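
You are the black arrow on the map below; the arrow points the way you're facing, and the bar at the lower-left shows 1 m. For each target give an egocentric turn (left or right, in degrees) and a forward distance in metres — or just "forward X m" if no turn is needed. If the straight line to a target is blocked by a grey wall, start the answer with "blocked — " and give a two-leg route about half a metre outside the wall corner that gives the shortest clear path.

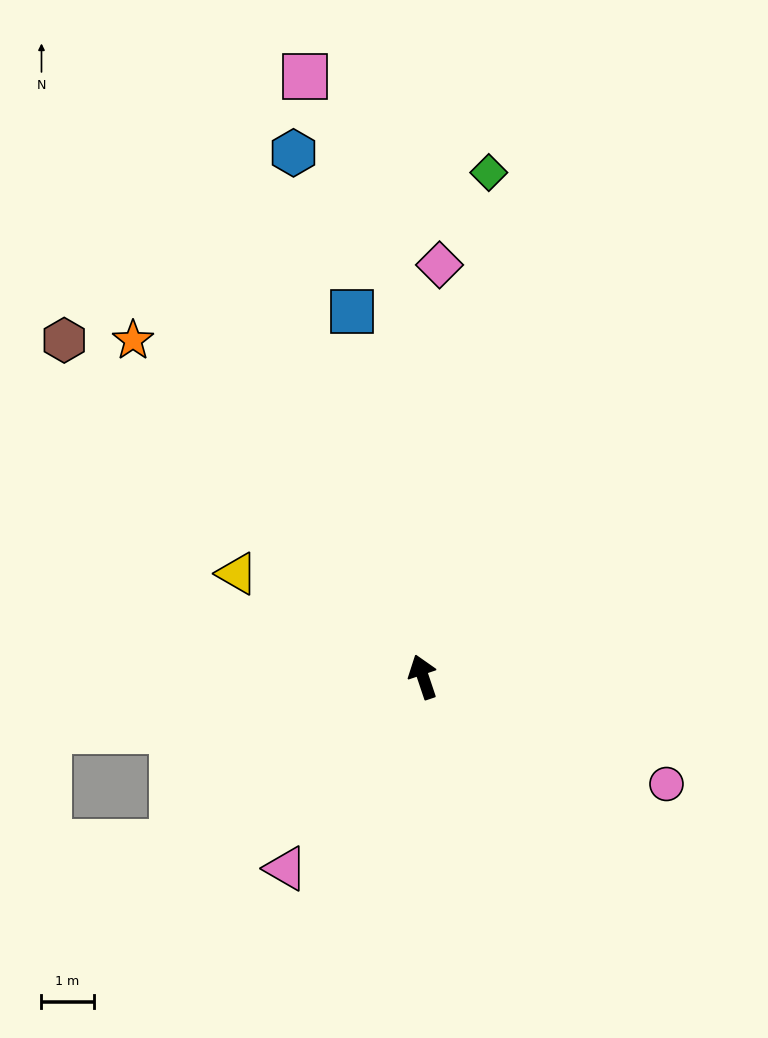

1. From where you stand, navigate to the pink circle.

turn right 132°, forward 5.1 m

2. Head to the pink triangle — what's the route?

turn left 126°, forward 4.5 m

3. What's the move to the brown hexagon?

turn left 28°, forward 9.4 m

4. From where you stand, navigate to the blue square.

turn right 8°, forward 7.1 m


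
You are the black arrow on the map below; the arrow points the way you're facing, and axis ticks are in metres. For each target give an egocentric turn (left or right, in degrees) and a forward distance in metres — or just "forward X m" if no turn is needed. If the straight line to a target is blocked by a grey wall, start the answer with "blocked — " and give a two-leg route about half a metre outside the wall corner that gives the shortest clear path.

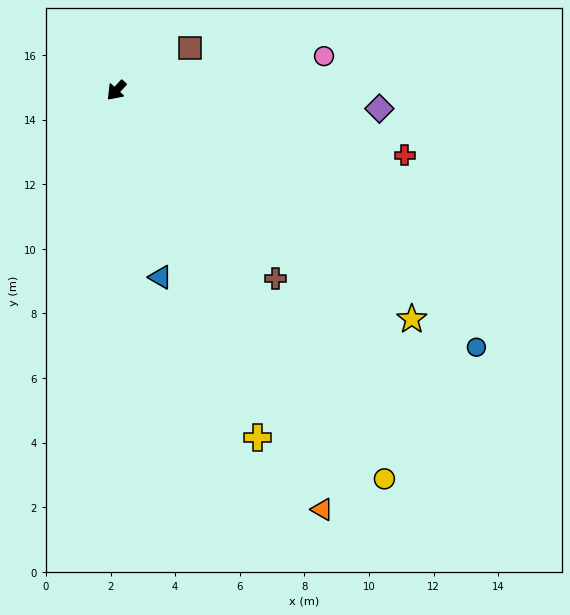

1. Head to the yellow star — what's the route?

turn left 95°, forward 11.6 m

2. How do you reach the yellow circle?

turn left 77°, forward 14.6 m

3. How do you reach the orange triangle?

turn left 69°, forward 14.4 m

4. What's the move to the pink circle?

turn left 142°, forward 6.5 m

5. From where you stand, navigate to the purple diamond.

turn left 129°, forward 8.2 m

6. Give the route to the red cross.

turn left 120°, forward 9.1 m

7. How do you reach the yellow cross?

turn left 65°, forward 11.6 m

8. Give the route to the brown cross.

turn left 83°, forward 7.6 m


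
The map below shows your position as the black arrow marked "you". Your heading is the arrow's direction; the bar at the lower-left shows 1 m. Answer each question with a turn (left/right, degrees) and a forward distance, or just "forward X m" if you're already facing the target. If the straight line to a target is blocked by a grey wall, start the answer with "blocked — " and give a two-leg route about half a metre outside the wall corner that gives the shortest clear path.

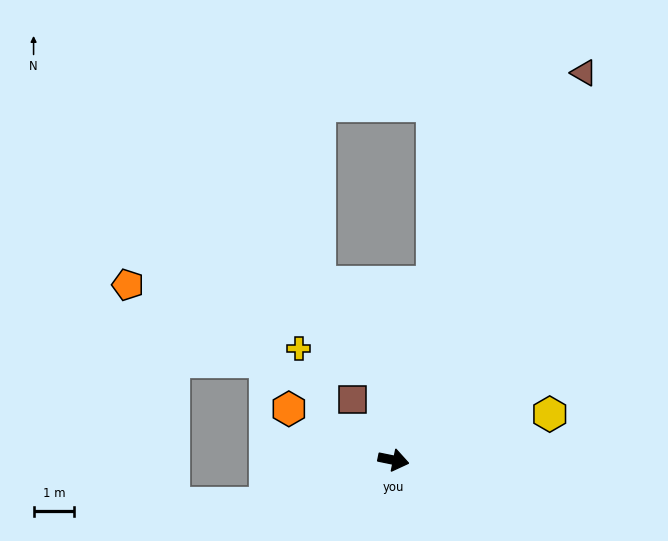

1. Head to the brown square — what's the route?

turn left 136°, forward 1.8 m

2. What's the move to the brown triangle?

turn left 75°, forward 10.7 m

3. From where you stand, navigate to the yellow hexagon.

turn left 28°, forward 4.0 m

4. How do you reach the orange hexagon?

turn left 165°, forward 2.9 m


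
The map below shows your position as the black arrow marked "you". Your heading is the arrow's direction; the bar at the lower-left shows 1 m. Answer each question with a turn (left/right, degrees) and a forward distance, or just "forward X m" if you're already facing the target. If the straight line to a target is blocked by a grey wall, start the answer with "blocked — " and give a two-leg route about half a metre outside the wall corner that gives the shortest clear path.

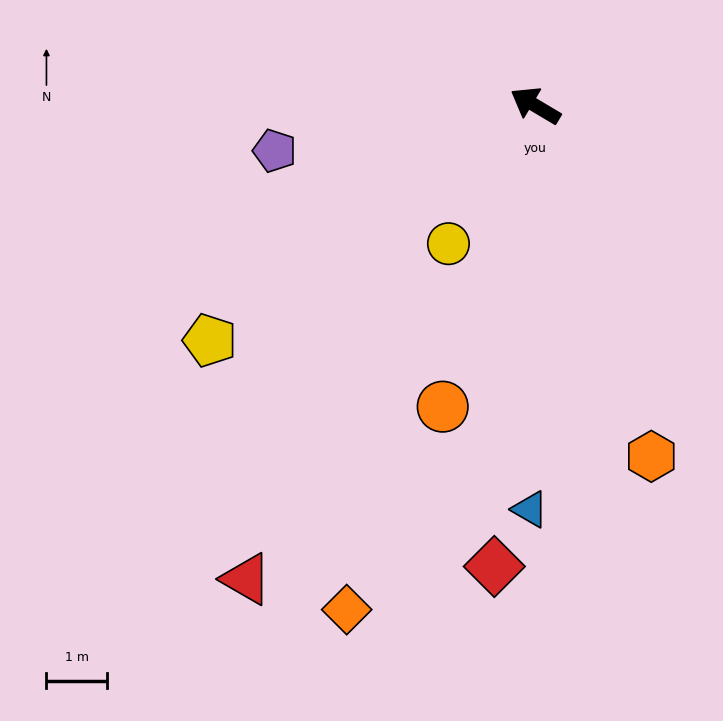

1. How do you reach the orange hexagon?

turn left 139°, forward 6.1 m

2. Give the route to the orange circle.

turn left 104°, forward 5.2 m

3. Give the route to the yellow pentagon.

turn left 67°, forward 6.6 m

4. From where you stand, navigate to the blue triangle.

turn left 120°, forward 6.6 m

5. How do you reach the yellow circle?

turn left 89°, forward 2.7 m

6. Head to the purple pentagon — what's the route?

turn left 41°, forward 4.4 m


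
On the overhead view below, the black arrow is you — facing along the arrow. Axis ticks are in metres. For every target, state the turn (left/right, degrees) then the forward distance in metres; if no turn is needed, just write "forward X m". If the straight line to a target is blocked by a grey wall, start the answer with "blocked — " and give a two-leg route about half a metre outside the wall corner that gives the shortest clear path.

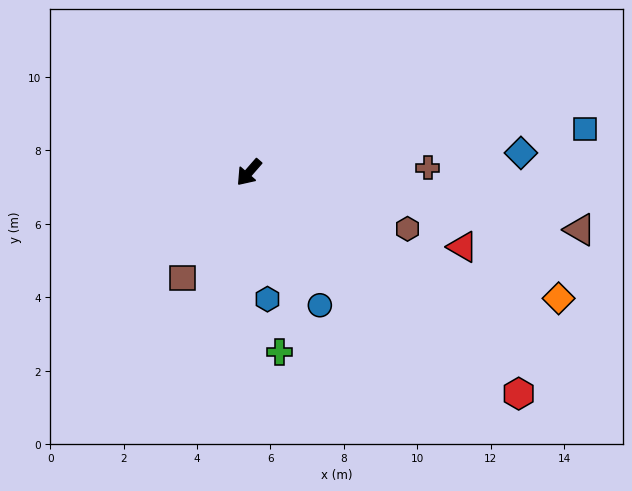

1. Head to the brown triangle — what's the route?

turn left 121°, forward 9.1 m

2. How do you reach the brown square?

turn left 9°, forward 3.4 m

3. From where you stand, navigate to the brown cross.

turn left 133°, forward 4.9 m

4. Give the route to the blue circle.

turn left 69°, forward 4.1 m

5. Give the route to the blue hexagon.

turn left 49°, forward 3.5 m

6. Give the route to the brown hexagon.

turn left 112°, forward 4.6 m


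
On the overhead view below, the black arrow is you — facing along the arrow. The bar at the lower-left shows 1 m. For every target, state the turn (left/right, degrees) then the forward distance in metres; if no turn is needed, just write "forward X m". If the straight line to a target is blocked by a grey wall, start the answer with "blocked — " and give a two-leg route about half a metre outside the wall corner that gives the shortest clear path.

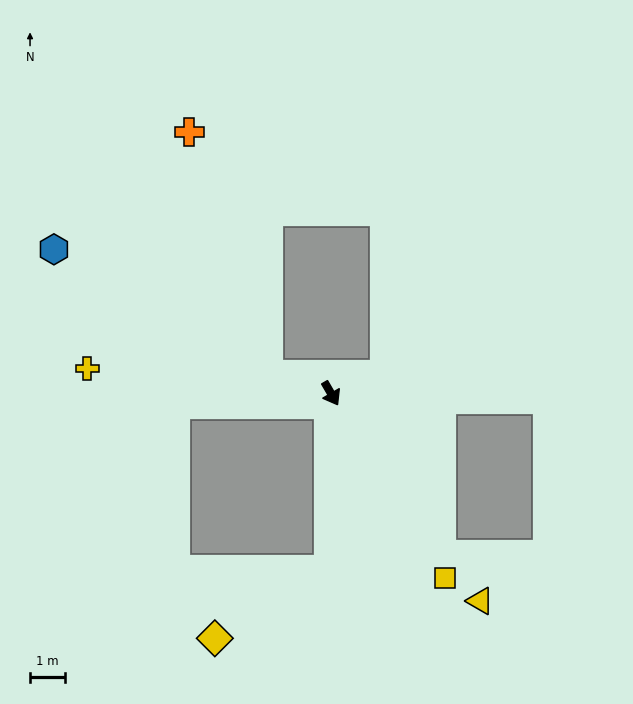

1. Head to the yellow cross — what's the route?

turn right 126°, forward 7.1 m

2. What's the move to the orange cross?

blocked — turn right 137°, forward 1.9 m, then turn right 55°, forward 7.4 m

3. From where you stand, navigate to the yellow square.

forward 6.3 m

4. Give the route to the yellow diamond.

blocked — turn right 31°, forward 5.1 m, then turn right 58°, forward 3.8 m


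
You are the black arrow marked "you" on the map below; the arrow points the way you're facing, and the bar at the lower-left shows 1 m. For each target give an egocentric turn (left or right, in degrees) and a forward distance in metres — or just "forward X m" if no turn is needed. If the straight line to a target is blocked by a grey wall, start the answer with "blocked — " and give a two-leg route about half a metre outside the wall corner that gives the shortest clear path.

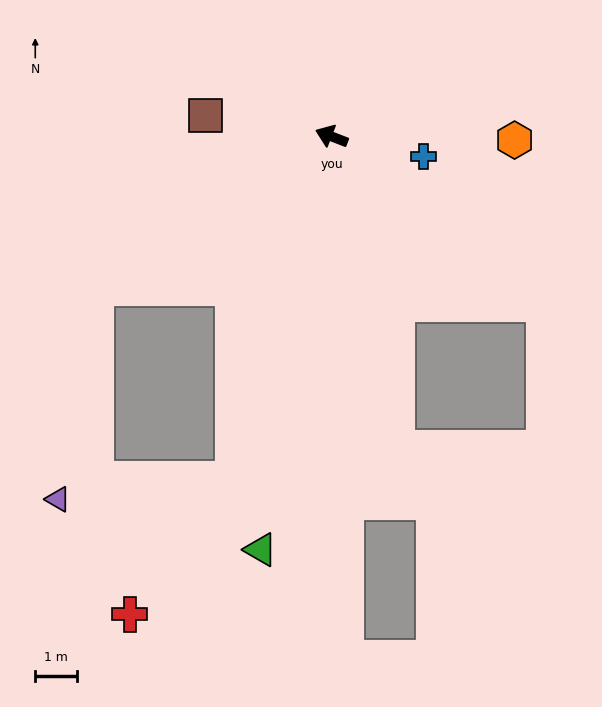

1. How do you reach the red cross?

blocked — turn left 95°, forward 8.4 m, then turn right 21°, forward 4.0 m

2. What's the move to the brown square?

turn left 12°, forward 3.0 m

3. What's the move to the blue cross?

turn right 171°, forward 2.2 m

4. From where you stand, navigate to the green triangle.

turn left 101°, forward 9.9 m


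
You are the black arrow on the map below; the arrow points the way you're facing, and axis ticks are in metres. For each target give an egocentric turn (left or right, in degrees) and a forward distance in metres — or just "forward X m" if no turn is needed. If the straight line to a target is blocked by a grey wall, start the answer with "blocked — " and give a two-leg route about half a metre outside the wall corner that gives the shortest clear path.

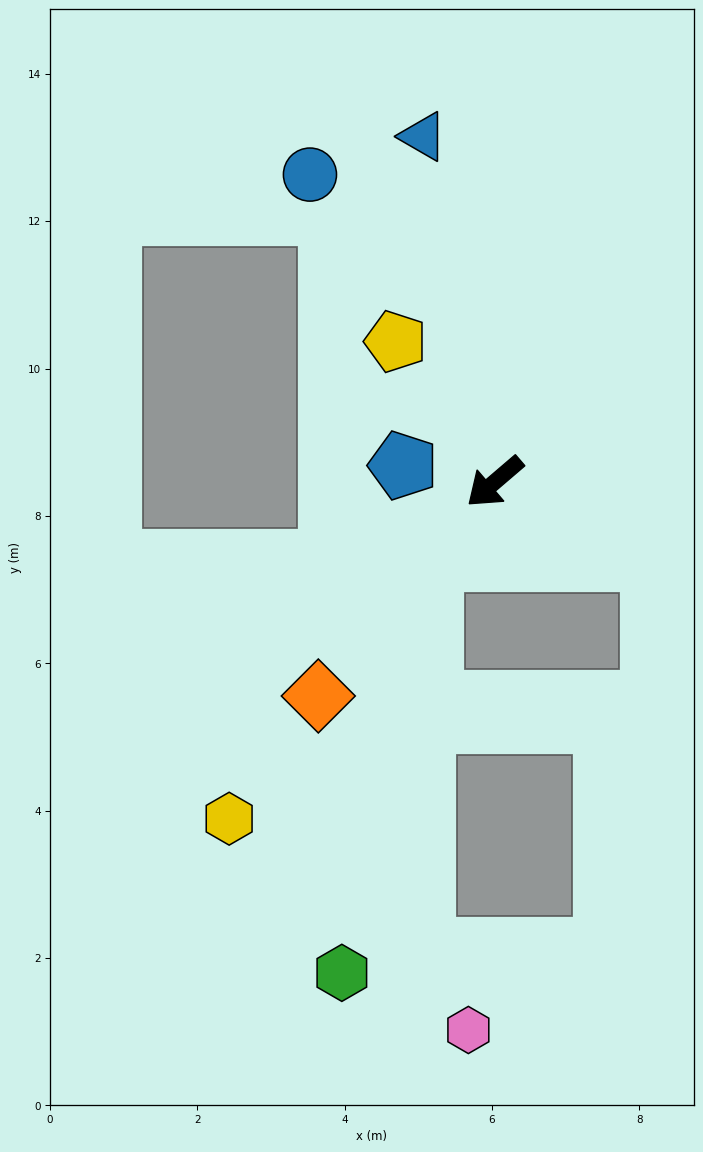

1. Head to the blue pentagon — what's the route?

turn right 51°, forward 1.3 m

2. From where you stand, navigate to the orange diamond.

turn left 10°, forward 3.8 m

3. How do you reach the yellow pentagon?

turn right 95°, forward 2.3 m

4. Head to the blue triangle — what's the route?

turn right 119°, forward 4.8 m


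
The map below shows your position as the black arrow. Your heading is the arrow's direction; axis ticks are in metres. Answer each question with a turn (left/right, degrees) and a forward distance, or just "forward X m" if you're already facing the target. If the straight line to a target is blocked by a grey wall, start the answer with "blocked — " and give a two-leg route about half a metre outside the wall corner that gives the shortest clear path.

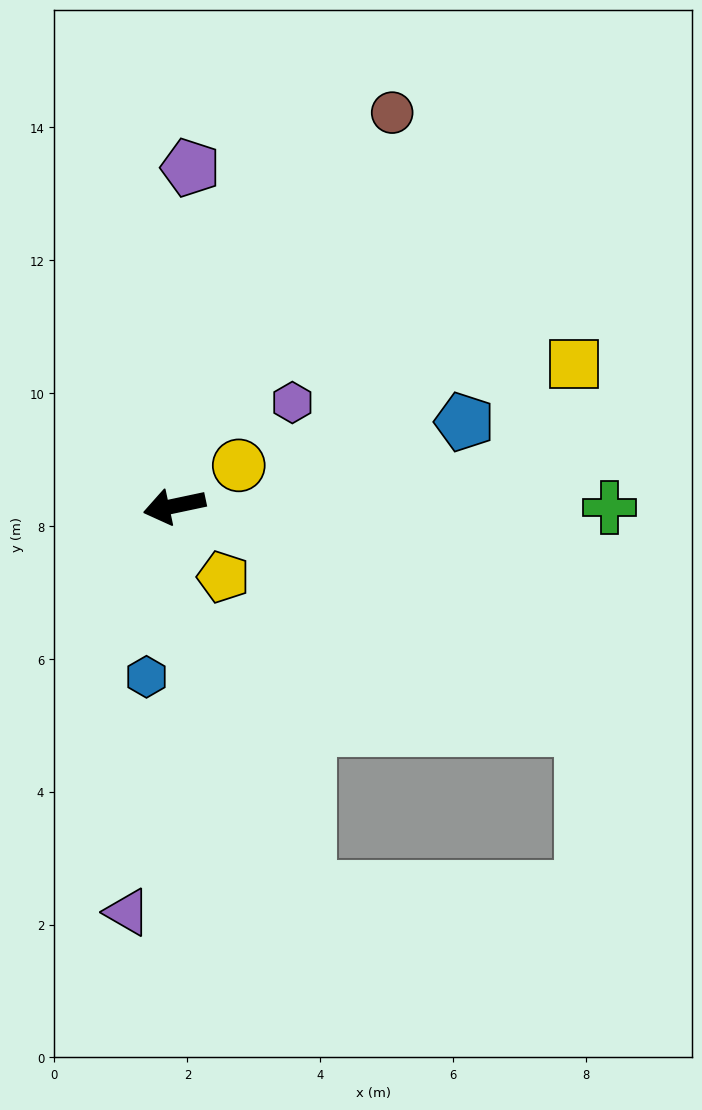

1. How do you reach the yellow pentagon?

turn left 113°, forward 1.3 m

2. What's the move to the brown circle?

turn right 131°, forward 6.8 m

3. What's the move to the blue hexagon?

turn left 69°, forward 2.6 m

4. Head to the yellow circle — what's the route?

turn right 160°, forward 1.1 m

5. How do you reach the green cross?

turn left 168°, forward 6.5 m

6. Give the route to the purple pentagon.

turn right 105°, forward 5.1 m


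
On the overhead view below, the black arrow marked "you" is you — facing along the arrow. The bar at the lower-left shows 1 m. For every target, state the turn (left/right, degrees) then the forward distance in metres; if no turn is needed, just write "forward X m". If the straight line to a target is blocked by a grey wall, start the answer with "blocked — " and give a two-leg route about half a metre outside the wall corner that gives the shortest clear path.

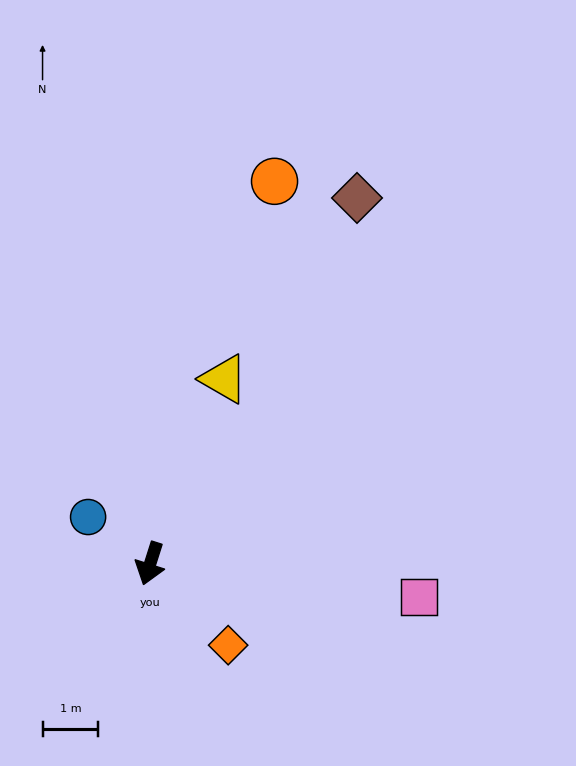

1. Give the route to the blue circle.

turn right 109°, forward 1.4 m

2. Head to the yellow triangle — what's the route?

turn left 176°, forward 3.6 m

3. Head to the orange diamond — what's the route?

turn left 61°, forward 2.0 m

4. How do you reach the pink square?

turn left 101°, forward 4.8 m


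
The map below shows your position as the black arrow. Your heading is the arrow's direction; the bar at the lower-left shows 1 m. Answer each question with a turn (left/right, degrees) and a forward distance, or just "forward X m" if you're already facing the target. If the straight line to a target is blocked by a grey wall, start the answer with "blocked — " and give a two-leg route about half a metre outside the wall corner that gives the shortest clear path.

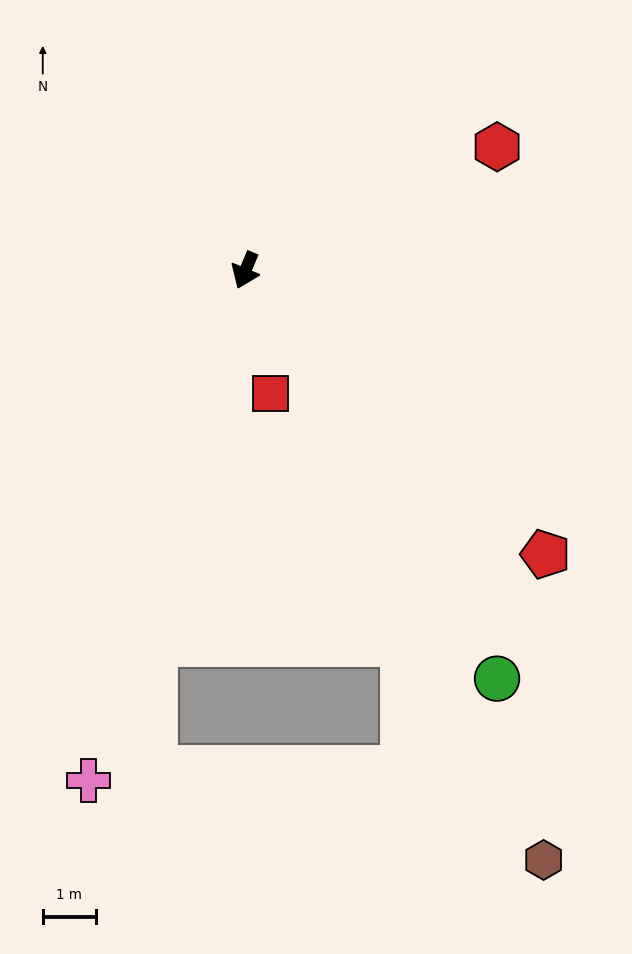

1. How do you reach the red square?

turn left 34°, forward 2.4 m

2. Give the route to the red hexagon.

turn left 139°, forward 5.3 m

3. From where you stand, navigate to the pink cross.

turn left 6°, forward 10.0 m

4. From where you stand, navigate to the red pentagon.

turn left 69°, forward 7.8 m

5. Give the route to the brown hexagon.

turn left 50°, forward 12.4 m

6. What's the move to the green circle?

turn left 54°, forward 9.0 m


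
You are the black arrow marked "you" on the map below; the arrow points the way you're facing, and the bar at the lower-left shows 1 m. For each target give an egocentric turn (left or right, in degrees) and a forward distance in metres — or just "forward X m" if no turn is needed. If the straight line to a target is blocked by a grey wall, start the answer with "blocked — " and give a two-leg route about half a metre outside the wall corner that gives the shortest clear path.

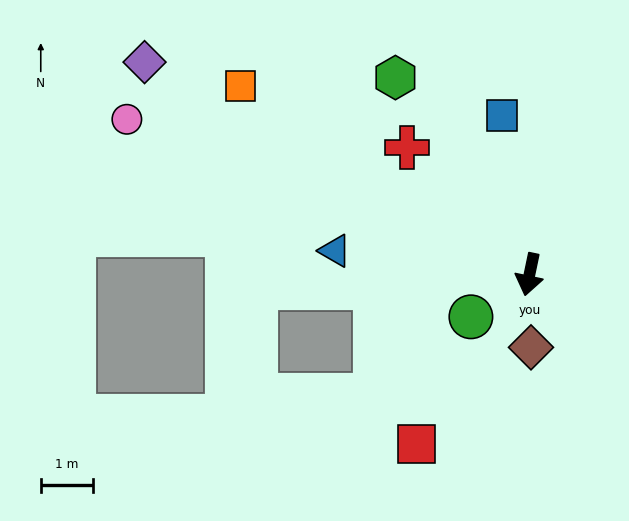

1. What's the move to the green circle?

turn right 42°, forward 1.4 m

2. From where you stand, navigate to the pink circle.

turn right 99°, forward 8.3 m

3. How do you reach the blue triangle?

turn right 85°, forward 3.8 m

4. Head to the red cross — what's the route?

turn right 124°, forward 3.4 m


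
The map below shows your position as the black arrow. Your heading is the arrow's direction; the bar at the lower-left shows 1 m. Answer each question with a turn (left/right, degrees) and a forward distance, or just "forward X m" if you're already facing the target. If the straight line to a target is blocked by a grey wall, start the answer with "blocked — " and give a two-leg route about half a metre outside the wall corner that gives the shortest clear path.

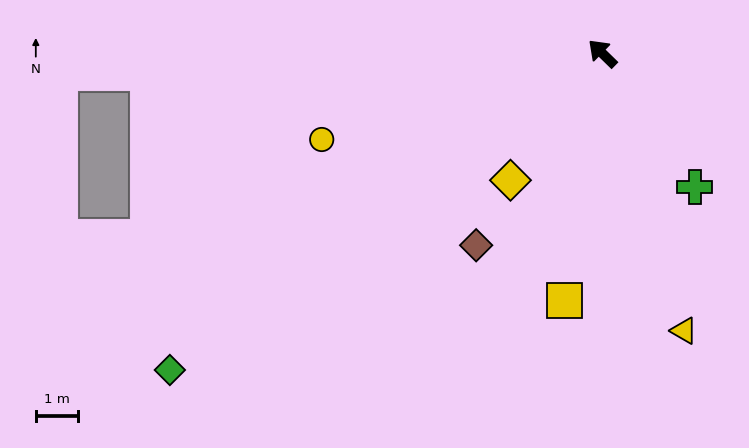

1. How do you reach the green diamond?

turn left 80°, forward 12.8 m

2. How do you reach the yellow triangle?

turn left 151°, forward 6.9 m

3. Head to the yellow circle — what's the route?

turn left 61°, forward 7.0 m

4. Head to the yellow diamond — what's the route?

turn left 98°, forward 3.7 m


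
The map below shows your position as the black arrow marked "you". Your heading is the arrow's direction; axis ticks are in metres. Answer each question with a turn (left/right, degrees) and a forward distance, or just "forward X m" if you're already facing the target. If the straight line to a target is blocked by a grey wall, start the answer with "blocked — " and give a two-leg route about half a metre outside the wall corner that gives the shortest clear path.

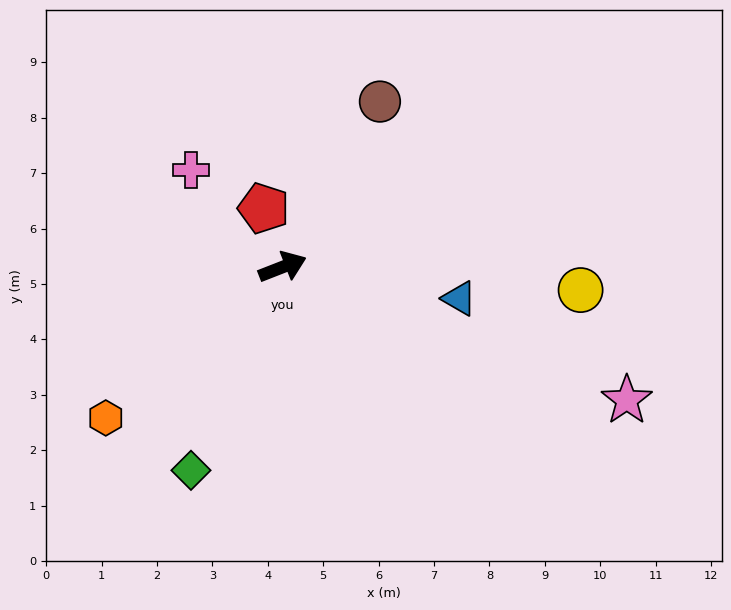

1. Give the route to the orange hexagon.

turn right 161°, forward 4.2 m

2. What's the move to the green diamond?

turn right 136°, forward 4.0 m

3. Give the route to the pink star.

turn right 43°, forward 6.7 m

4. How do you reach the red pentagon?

turn left 87°, forward 1.1 m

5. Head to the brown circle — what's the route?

turn left 38°, forward 3.5 m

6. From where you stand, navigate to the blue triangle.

turn right 31°, forward 3.2 m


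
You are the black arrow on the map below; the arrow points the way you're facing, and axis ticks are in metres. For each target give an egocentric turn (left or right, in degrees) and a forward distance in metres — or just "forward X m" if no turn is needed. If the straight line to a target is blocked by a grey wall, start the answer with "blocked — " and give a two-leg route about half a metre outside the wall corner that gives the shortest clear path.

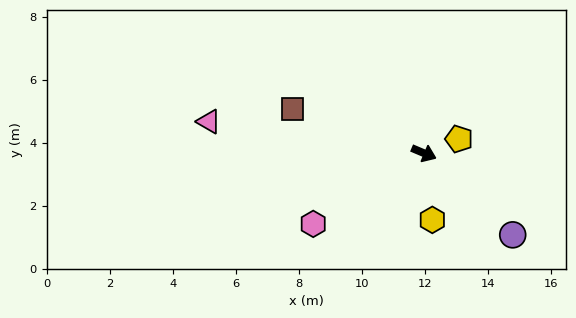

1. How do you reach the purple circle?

turn right 20°, forward 3.8 m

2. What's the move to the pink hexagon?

turn right 125°, forward 4.2 m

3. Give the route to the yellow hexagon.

turn right 60°, forward 2.1 m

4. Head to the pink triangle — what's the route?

turn right 165°, forward 6.9 m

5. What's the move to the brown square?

turn right 176°, forward 4.4 m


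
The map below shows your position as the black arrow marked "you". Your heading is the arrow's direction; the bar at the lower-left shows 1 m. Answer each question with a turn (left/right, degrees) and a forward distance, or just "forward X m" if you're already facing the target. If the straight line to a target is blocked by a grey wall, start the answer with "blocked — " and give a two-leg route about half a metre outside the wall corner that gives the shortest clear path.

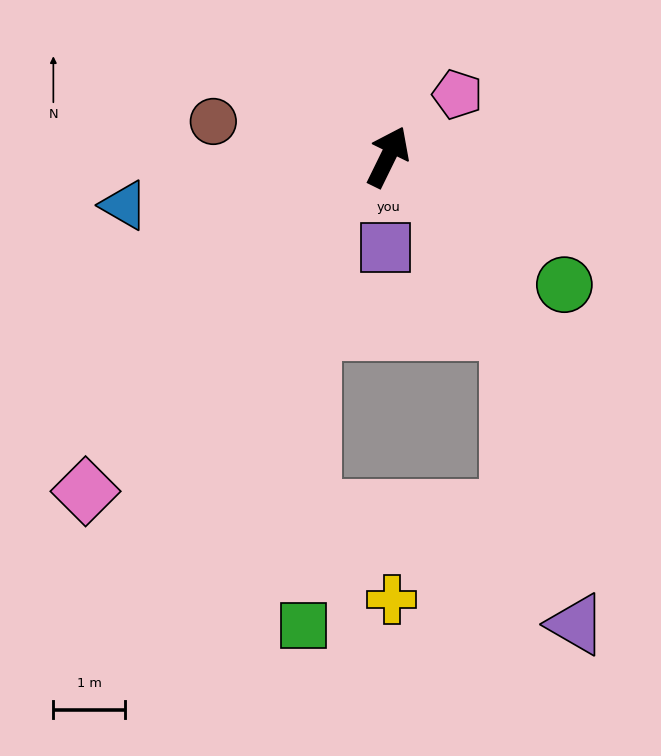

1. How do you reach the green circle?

turn right 100°, forward 3.0 m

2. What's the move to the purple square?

turn right 156°, forward 1.3 m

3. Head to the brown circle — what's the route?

turn left 105°, forward 2.5 m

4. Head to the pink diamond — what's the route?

turn left 164°, forward 6.3 m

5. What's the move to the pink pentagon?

turn right 22°, forward 1.3 m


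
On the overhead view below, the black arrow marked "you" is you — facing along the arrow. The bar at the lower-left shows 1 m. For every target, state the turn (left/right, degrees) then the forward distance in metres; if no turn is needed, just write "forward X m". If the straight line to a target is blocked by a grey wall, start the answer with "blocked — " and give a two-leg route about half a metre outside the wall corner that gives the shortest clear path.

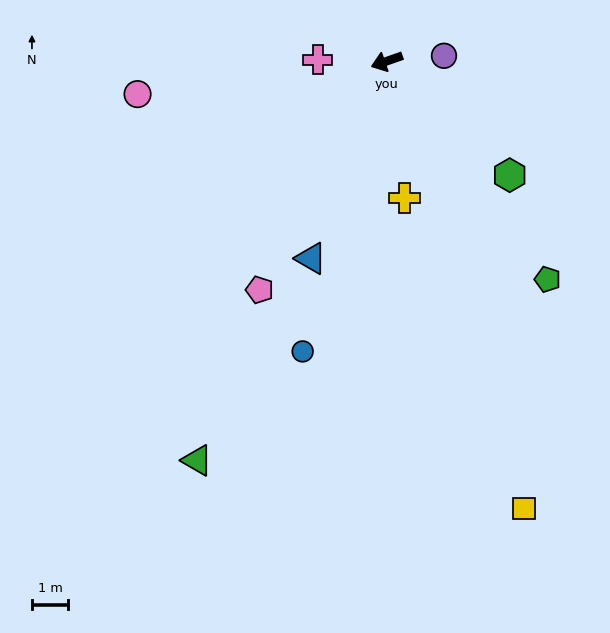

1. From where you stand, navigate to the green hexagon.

turn left 118°, forward 4.6 m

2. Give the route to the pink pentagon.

turn left 42°, forward 7.2 m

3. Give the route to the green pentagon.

turn left 107°, forward 7.5 m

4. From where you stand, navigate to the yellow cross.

turn left 78°, forward 3.8 m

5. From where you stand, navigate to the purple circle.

turn left 166°, forward 1.6 m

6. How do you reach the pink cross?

turn right 21°, forward 1.9 m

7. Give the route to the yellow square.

turn left 88°, forward 12.9 m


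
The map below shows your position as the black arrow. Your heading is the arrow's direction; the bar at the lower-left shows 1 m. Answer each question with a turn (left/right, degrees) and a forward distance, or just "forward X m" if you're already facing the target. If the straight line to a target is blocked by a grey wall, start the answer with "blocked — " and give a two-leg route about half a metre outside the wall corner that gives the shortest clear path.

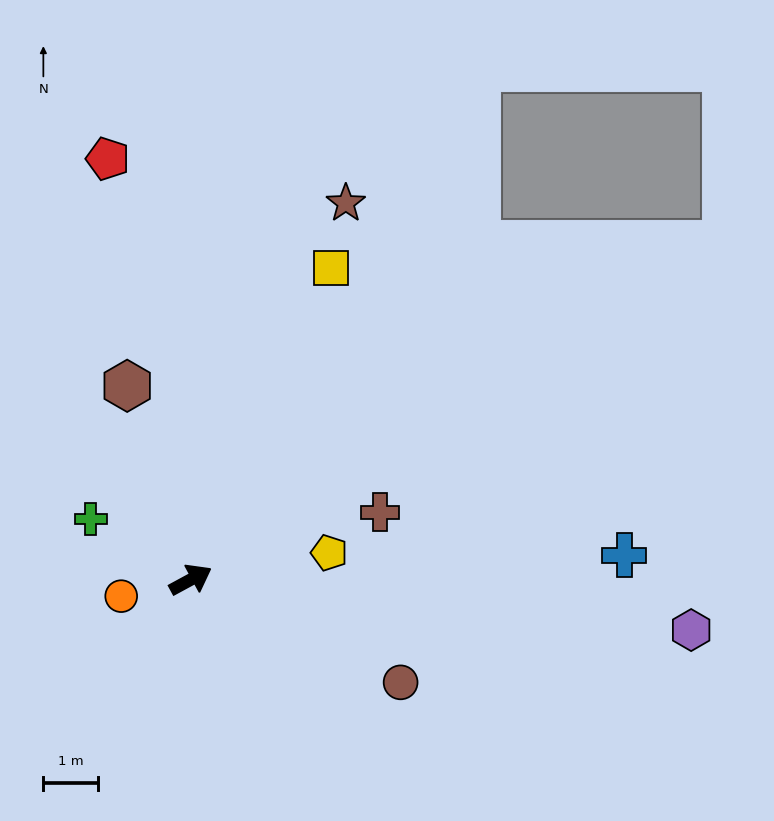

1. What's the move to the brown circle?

turn right 55°, forward 4.3 m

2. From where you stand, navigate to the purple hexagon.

turn right 34°, forward 9.2 m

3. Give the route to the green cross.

turn left 120°, forward 2.1 m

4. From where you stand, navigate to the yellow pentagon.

turn right 18°, forward 2.6 m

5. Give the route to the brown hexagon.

turn left 80°, forward 3.7 m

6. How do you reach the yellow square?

turn left 37°, forward 6.3 m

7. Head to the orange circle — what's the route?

turn left 165°, forward 1.3 m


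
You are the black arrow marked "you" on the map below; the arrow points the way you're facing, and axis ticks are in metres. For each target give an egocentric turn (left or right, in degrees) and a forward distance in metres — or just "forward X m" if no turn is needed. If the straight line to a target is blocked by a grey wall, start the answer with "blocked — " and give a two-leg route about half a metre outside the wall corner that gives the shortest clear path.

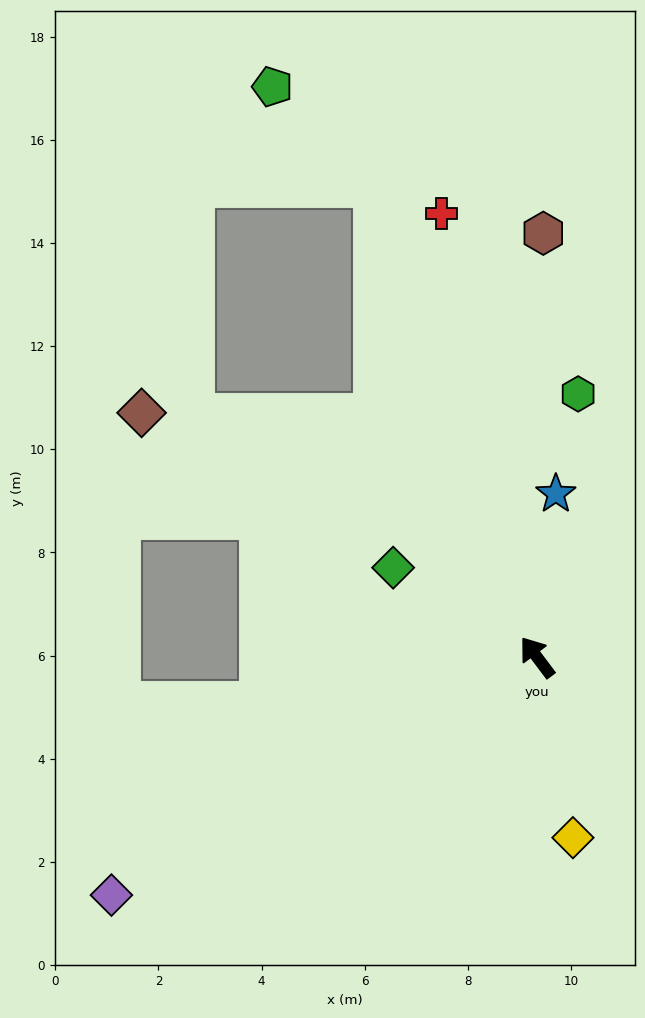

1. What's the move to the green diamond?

turn left 21°, forward 3.3 m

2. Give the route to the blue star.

turn right 43°, forward 3.2 m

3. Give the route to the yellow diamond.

turn left 154°, forward 3.6 m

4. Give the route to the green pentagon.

blocked — turn right 18°, forward 9.7 m, then turn left 27°, forward 2.8 m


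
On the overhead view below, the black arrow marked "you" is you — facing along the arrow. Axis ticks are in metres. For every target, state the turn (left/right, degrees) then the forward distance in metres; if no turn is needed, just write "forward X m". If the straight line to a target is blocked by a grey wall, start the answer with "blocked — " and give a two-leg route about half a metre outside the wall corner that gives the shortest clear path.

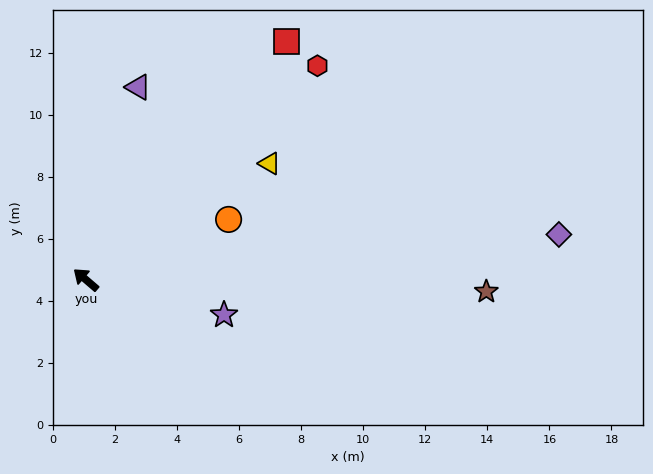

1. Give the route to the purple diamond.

turn right 134°, forward 15.3 m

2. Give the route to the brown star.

turn right 141°, forward 12.9 m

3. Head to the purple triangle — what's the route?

turn right 65°, forward 6.4 m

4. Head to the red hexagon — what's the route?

turn right 97°, forward 10.2 m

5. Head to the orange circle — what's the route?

turn right 117°, forward 5.0 m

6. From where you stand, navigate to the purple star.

turn right 154°, forward 4.6 m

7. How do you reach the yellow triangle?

turn right 107°, forward 7.0 m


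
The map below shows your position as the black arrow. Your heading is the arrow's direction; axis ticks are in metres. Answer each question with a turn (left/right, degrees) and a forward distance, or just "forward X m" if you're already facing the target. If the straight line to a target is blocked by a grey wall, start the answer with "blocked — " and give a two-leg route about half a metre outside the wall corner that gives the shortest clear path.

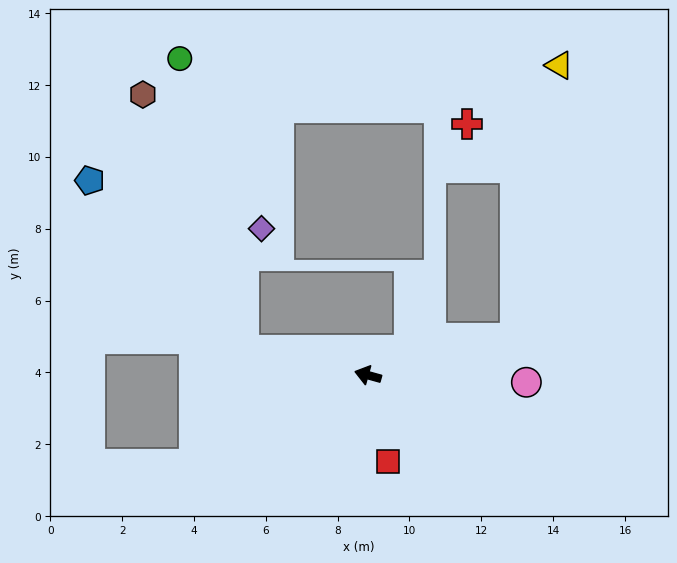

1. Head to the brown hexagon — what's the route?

blocked — turn left 4°, forward 3.5 m, then turn right 57°, forward 7.7 m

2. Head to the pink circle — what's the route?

turn right 167°, forward 4.4 m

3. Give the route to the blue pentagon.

blocked — turn left 4°, forward 3.5 m, then turn right 36°, forward 6.4 m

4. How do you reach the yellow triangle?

blocked — turn right 150°, forward 4.2 m, then turn left 66°, forward 7.7 m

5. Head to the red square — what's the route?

turn left 119°, forward 2.5 m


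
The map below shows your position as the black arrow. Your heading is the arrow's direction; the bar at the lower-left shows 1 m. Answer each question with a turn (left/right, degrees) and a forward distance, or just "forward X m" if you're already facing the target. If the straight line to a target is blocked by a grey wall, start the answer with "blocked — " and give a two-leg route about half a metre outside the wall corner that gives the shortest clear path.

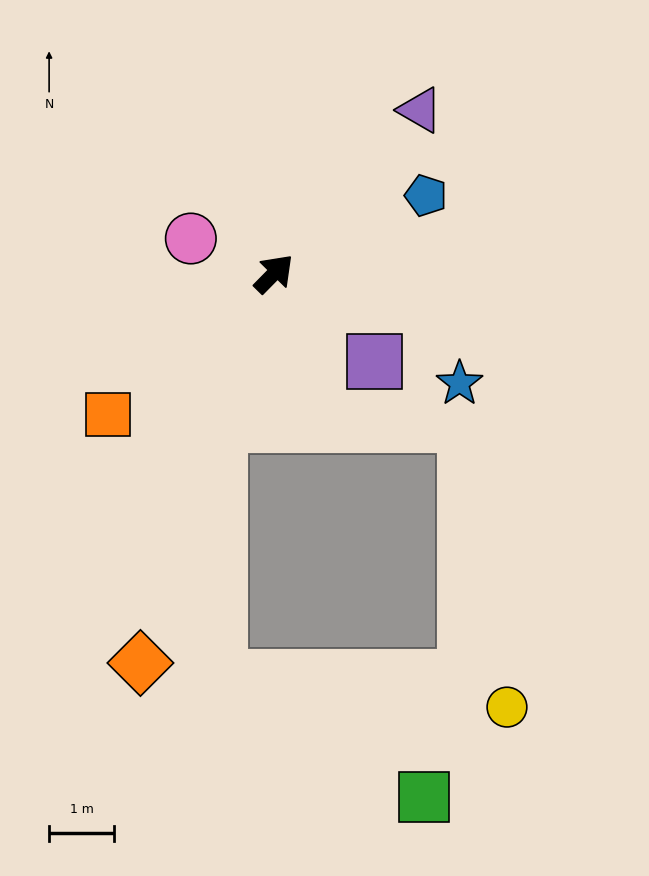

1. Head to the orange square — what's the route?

turn left 175°, forward 3.3 m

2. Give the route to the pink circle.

turn left 112°, forward 1.4 m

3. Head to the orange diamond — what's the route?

turn right 154°, forward 6.3 m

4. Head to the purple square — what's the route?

turn right 87°, forward 2.0 m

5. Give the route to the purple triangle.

turn left 3°, forward 3.4 m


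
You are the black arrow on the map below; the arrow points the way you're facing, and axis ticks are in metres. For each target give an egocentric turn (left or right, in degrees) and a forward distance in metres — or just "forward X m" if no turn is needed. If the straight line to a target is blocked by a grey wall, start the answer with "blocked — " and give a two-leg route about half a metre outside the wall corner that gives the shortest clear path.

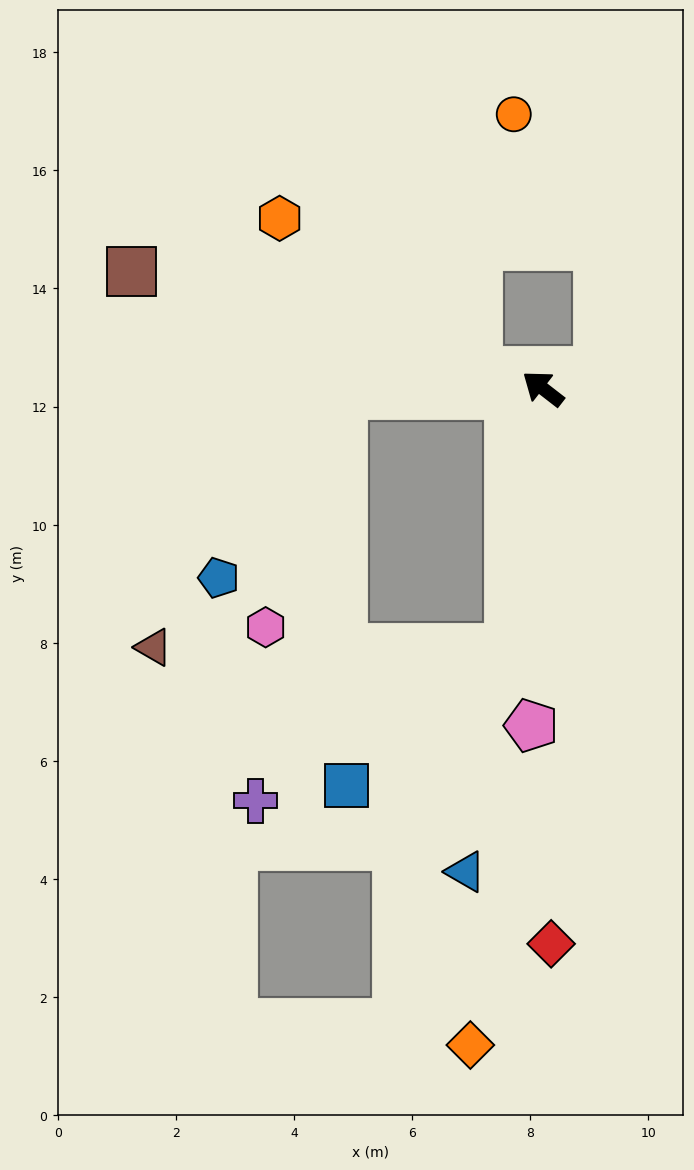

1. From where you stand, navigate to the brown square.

turn left 22°, forward 7.3 m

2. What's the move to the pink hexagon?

blocked — turn left 39°, forward 3.4 m, then turn left 71°, forward 4.2 m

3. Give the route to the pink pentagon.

turn left 126°, forward 5.7 m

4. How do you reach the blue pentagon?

blocked — turn left 39°, forward 3.4 m, then turn left 55°, forward 3.7 m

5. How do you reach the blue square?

blocked — turn left 120°, forward 4.4 m, then turn right 42°, forward 3.6 m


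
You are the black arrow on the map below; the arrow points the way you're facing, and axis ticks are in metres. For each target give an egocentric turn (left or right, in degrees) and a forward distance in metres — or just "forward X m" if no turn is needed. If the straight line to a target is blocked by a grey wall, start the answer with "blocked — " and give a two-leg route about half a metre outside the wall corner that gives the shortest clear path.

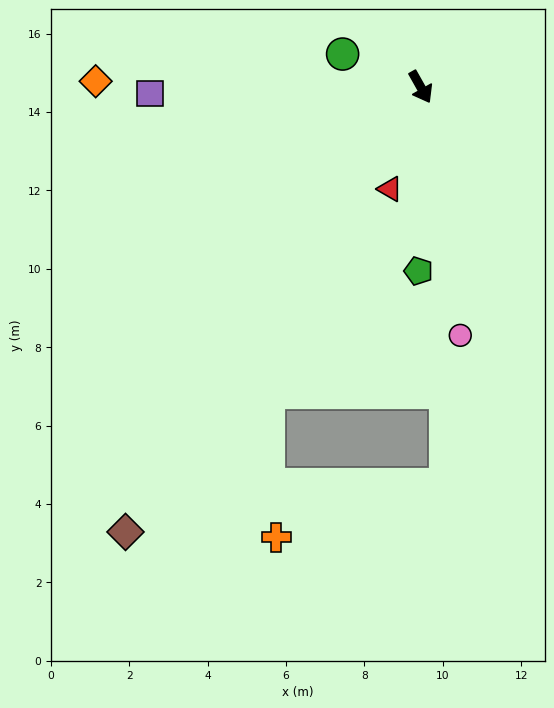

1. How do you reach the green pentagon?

turn right 30°, forward 4.7 m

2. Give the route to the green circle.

turn right 142°, forward 2.2 m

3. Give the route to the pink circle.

turn right 20°, forward 6.4 m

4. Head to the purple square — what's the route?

turn right 118°, forward 6.9 m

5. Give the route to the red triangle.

turn right 46°, forward 2.7 m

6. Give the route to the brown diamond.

turn right 63°, forward 13.6 m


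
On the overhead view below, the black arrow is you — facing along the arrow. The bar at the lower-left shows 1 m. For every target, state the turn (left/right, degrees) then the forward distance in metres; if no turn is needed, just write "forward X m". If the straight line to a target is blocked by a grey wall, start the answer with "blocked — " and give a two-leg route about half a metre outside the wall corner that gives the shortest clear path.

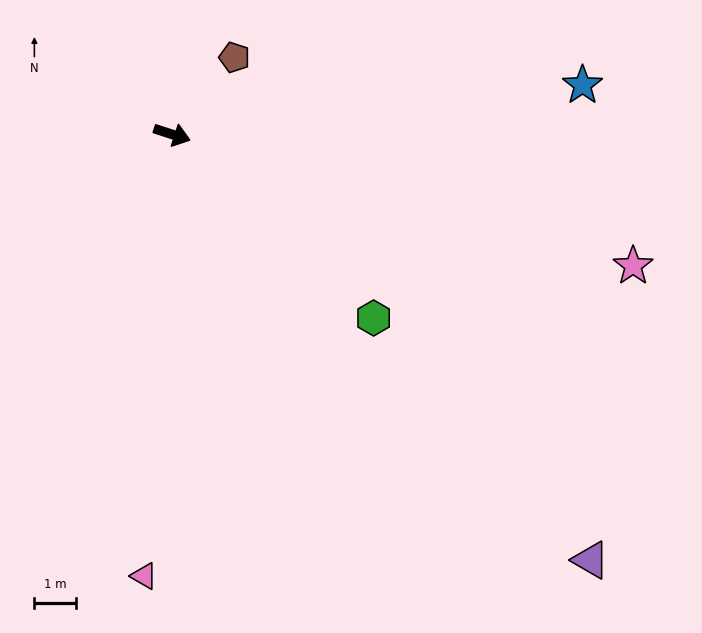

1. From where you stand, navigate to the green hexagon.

turn right 24°, forward 6.5 m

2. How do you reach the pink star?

turn left 2°, forward 11.5 m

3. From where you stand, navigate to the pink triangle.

turn right 76°, forward 10.6 m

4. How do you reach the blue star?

turn left 25°, forward 9.9 m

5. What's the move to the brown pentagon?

turn left 69°, forward 2.4 m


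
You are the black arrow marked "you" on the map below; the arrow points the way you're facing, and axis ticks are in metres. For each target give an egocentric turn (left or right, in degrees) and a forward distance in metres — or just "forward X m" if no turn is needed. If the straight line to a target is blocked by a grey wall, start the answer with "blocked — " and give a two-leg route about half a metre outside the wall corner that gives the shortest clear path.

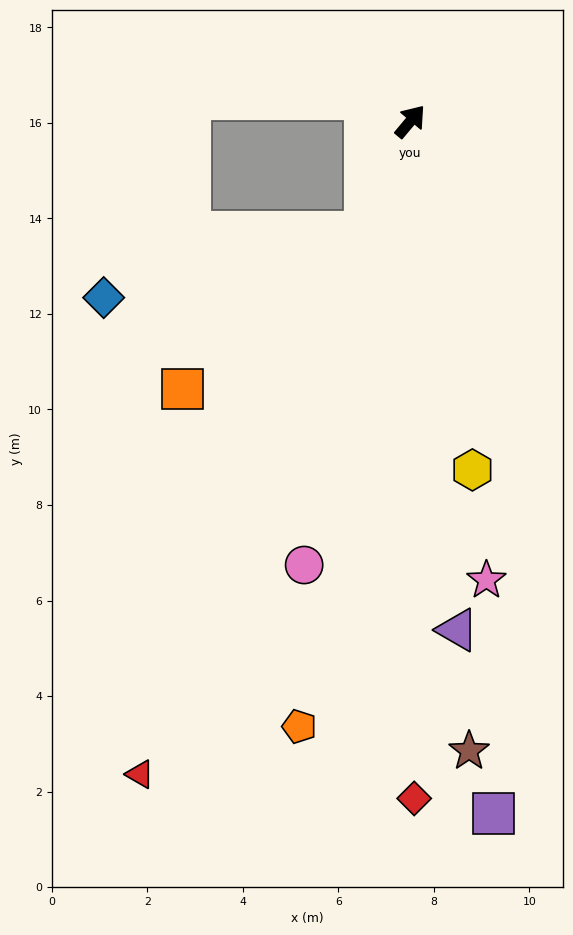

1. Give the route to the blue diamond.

blocked — turn right 163°, forward 2.5 m, then turn right 53°, forward 5.6 m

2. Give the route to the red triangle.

turn right 163°, forward 14.8 m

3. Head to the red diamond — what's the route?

turn right 140°, forward 14.2 m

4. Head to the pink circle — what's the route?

turn right 154°, forward 9.5 m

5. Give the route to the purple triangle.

turn right 135°, forward 10.7 m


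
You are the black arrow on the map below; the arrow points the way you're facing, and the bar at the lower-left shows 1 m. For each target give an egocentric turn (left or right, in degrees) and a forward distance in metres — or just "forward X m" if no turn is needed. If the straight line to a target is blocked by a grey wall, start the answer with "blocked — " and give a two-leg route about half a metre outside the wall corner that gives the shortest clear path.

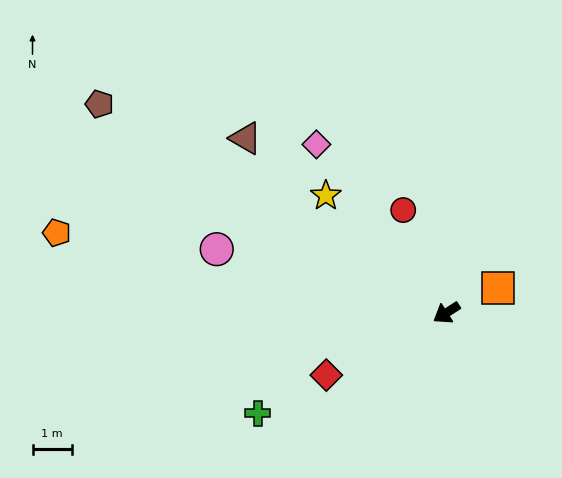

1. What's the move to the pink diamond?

turn right 85°, forward 5.4 m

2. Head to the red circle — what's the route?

turn right 100°, forward 2.8 m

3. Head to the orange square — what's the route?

turn left 173°, forward 1.5 m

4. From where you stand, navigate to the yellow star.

turn right 77°, forward 4.3 m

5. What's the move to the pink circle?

turn right 48°, forward 6.1 m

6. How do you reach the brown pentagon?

turn right 64°, forward 10.3 m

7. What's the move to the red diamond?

turn right 5°, forward 3.5 m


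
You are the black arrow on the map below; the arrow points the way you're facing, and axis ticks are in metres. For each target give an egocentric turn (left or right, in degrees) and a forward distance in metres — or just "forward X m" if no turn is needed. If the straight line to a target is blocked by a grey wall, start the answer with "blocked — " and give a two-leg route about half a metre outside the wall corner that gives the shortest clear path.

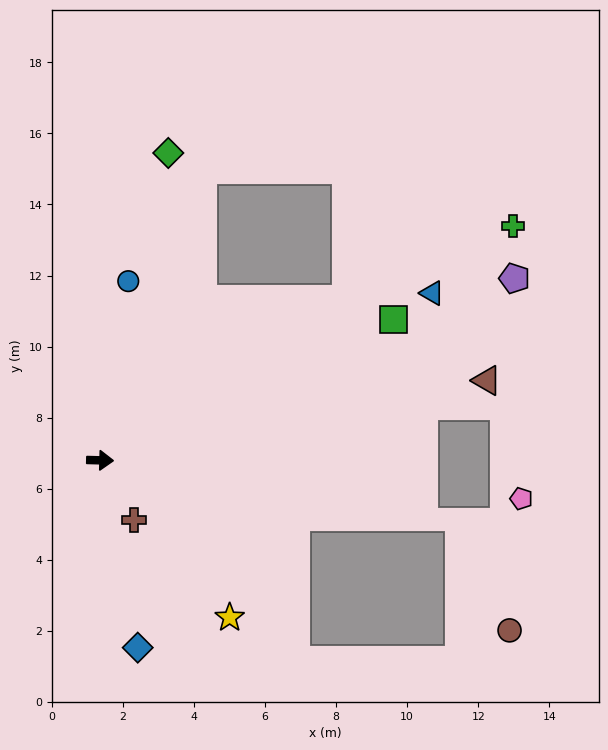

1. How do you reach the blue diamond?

turn right 77°, forward 5.4 m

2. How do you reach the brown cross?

turn right 59°, forward 1.9 m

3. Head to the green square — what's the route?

turn left 27°, forward 9.2 m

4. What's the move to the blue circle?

turn left 83°, forward 5.1 m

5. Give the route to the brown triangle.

turn left 13°, forward 11.1 m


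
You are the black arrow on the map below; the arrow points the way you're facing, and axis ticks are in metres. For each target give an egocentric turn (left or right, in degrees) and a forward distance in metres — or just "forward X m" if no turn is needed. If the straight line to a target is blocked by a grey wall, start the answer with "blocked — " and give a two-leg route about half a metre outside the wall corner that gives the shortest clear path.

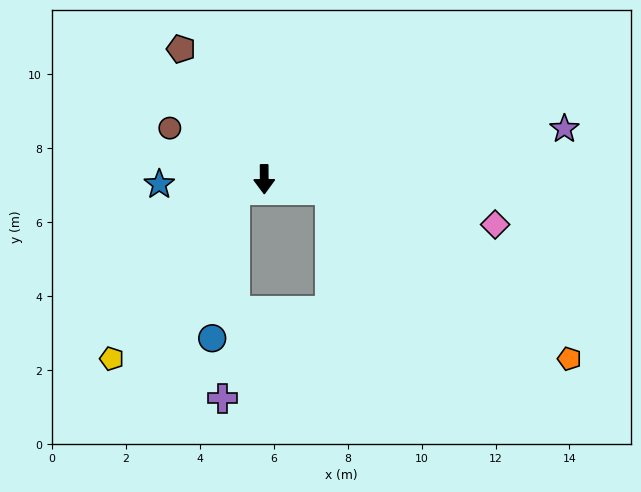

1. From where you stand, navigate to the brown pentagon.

turn right 148°, forward 4.2 m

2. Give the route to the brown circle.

turn right 119°, forward 2.9 m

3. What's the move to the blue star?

turn right 88°, forward 2.8 m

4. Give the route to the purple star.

turn left 99°, forward 8.2 m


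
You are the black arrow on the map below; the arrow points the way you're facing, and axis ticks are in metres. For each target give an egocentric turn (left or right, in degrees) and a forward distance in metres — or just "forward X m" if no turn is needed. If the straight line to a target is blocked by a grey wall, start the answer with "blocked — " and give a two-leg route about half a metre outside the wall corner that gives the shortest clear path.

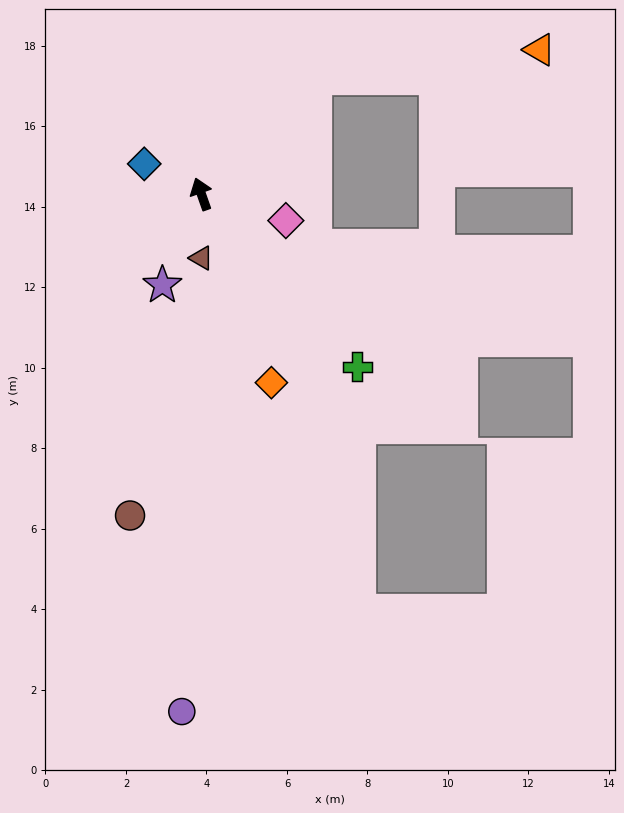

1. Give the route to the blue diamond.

turn left 43°, forward 1.6 m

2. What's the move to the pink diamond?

turn right 127°, forward 2.2 m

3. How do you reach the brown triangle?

turn left 161°, forward 1.6 m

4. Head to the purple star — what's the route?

turn left 137°, forward 2.5 m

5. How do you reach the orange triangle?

blocked — turn right 64°, forward 4.0 m, then turn right 38°, forward 5.6 m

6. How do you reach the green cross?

turn right 157°, forward 5.8 m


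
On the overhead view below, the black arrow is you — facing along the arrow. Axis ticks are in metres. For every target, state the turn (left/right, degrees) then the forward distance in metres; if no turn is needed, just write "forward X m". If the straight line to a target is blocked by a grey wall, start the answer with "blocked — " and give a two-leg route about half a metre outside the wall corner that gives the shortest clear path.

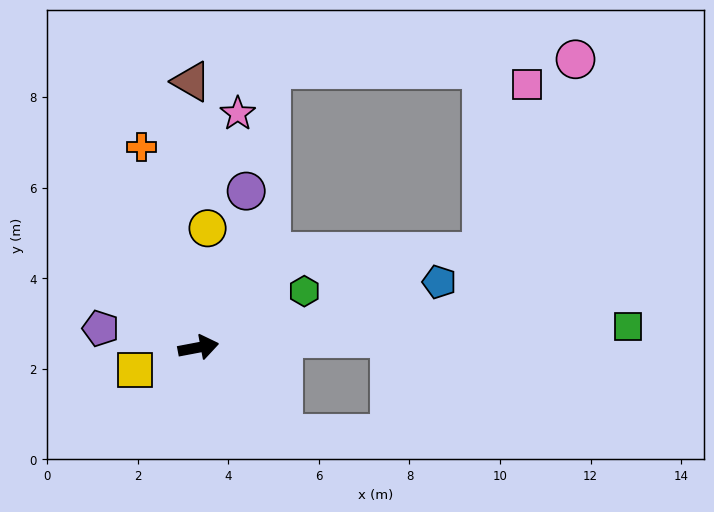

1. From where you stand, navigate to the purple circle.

turn left 62°, forward 3.6 m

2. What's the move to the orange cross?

turn left 95°, forward 4.6 m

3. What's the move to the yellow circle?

turn left 75°, forward 2.6 m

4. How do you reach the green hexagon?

turn left 17°, forward 2.6 m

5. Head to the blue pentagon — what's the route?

turn left 4°, forward 5.5 m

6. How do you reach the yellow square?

turn right 171°, forward 1.5 m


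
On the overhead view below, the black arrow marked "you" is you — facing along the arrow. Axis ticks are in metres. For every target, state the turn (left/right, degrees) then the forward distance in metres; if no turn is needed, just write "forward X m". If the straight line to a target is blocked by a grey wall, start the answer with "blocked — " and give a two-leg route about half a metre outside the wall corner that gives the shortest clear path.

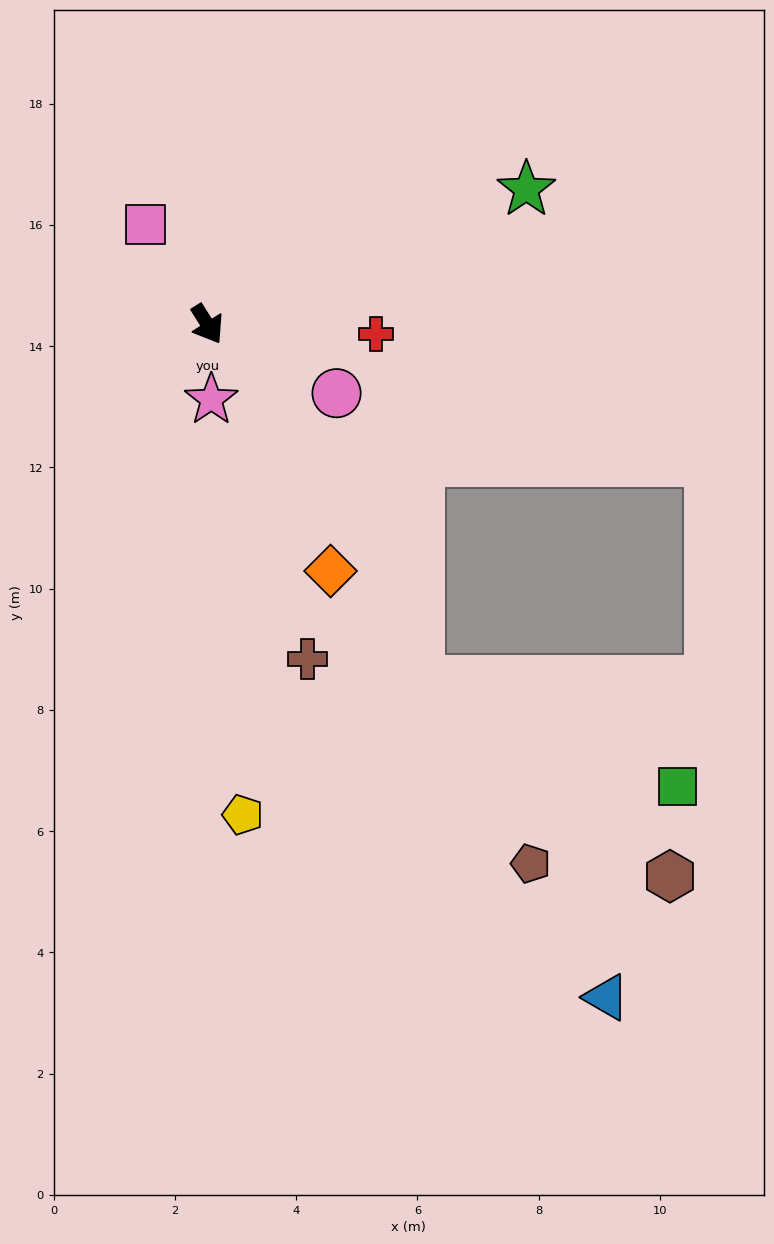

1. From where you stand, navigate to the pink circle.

turn left 30°, forward 2.4 m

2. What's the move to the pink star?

turn right 29°, forward 1.2 m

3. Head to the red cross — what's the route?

turn left 55°, forward 2.8 m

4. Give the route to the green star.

turn left 81°, forward 5.7 m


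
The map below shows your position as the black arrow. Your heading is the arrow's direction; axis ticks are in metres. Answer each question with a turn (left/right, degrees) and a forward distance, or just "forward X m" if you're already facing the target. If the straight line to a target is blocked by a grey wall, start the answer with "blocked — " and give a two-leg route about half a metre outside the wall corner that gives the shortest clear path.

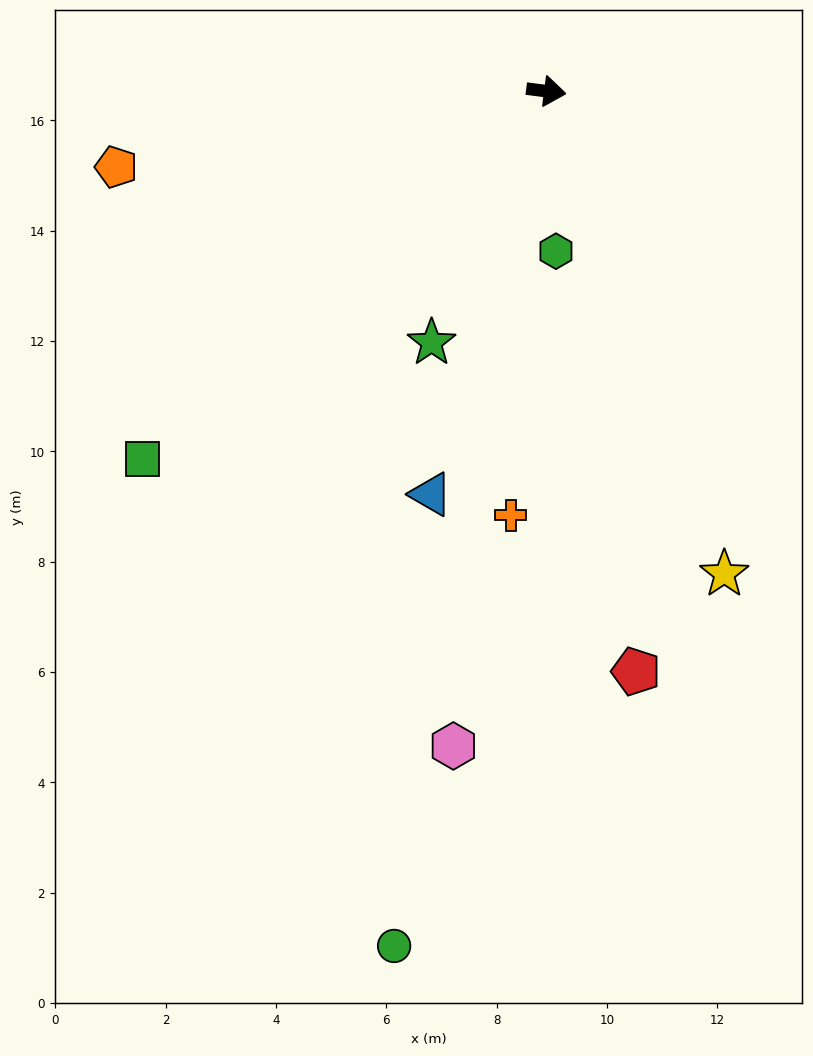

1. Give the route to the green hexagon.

turn right 79°, forward 2.9 m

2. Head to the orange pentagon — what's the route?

turn right 163°, forward 7.9 m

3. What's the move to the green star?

turn right 107°, forward 5.0 m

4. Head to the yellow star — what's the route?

turn right 62°, forward 9.3 m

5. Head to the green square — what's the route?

turn right 130°, forward 9.9 m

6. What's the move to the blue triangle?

turn right 99°, forward 7.6 m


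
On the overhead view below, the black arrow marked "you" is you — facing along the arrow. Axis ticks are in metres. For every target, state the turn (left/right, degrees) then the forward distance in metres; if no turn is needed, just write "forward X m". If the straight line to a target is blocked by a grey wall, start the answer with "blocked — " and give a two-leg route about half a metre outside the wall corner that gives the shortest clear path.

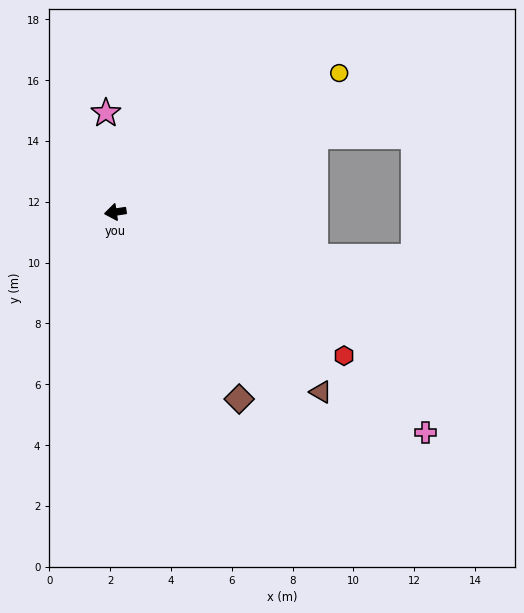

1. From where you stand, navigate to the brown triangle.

turn left 130°, forward 9.0 m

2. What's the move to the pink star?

turn right 93°, forward 3.3 m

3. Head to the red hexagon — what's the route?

turn left 139°, forward 8.9 m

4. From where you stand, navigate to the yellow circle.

turn right 157°, forward 8.7 m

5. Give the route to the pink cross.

turn left 136°, forward 12.5 m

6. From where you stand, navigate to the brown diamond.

turn left 115°, forward 7.4 m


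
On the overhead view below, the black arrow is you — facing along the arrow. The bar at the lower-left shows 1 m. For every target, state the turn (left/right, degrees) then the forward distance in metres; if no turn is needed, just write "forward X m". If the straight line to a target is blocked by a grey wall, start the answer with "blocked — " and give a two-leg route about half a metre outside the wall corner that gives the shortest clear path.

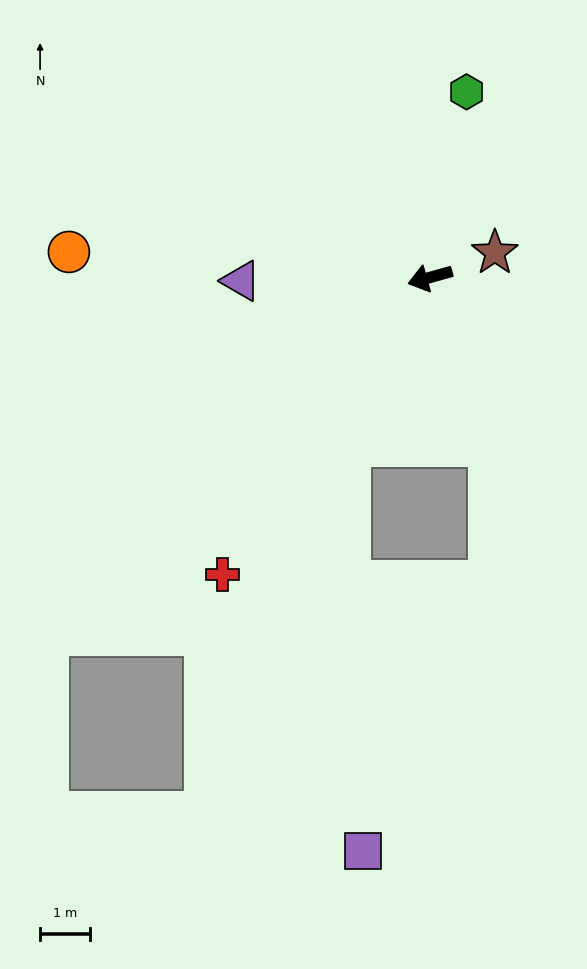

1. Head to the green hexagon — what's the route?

turn right 117°, forward 3.8 m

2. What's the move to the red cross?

turn left 39°, forward 7.3 m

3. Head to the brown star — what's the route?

turn right 175°, forward 1.4 m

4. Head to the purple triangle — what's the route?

turn right 15°, forward 3.8 m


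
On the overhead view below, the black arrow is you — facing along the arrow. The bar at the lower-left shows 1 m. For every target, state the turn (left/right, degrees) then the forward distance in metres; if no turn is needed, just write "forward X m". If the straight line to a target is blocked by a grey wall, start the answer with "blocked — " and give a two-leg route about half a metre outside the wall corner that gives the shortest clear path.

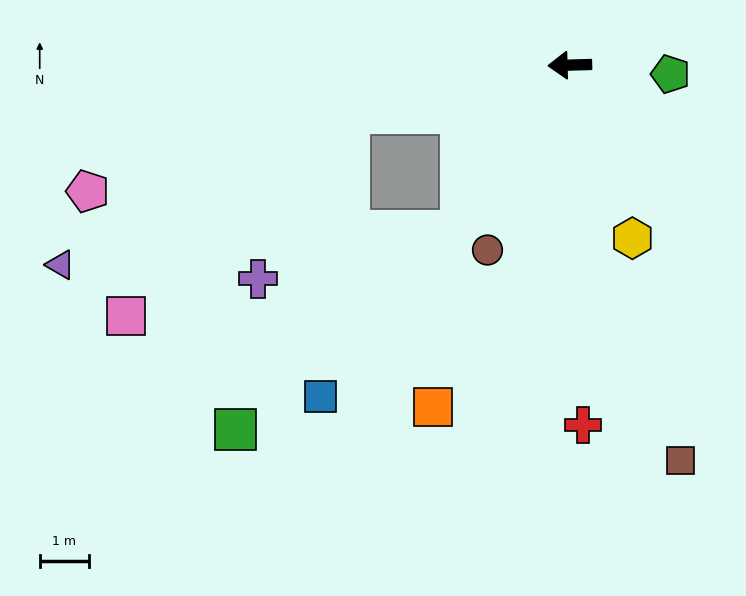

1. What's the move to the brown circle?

turn left 64°, forward 4.1 m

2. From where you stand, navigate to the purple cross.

blocked — turn left 55°, forward 4.0 m, then turn right 43°, forward 4.2 m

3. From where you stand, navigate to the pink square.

blocked — turn left 11°, forward 4.6 m, then turn left 30°, forward 6.1 m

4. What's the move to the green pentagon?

turn left 173°, forward 2.0 m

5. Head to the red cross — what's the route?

turn left 90°, forward 7.3 m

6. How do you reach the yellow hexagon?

turn left 108°, forward 3.7 m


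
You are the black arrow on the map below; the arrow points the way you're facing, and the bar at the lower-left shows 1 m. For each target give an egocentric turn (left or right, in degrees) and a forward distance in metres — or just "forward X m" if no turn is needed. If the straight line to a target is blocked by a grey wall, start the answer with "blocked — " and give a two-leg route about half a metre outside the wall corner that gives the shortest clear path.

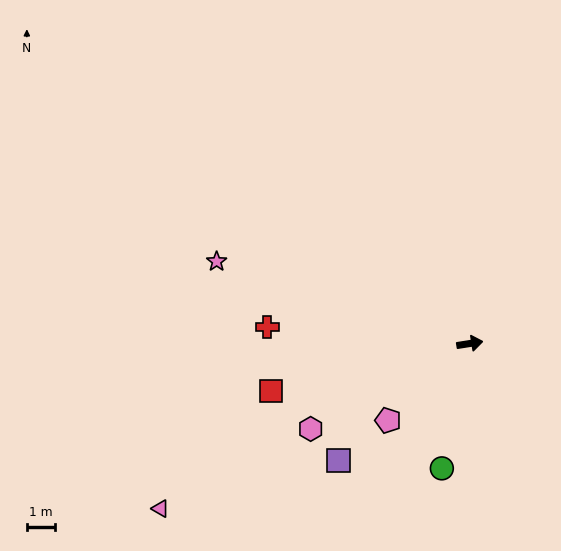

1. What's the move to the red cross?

turn left 166°, forward 7.1 m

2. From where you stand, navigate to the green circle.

turn right 112°, forward 4.5 m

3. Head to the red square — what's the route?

turn right 175°, forward 7.2 m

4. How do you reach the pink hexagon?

turn right 161°, forward 6.4 m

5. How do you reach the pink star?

turn left 153°, forward 9.4 m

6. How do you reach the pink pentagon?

turn right 146°, forward 3.9 m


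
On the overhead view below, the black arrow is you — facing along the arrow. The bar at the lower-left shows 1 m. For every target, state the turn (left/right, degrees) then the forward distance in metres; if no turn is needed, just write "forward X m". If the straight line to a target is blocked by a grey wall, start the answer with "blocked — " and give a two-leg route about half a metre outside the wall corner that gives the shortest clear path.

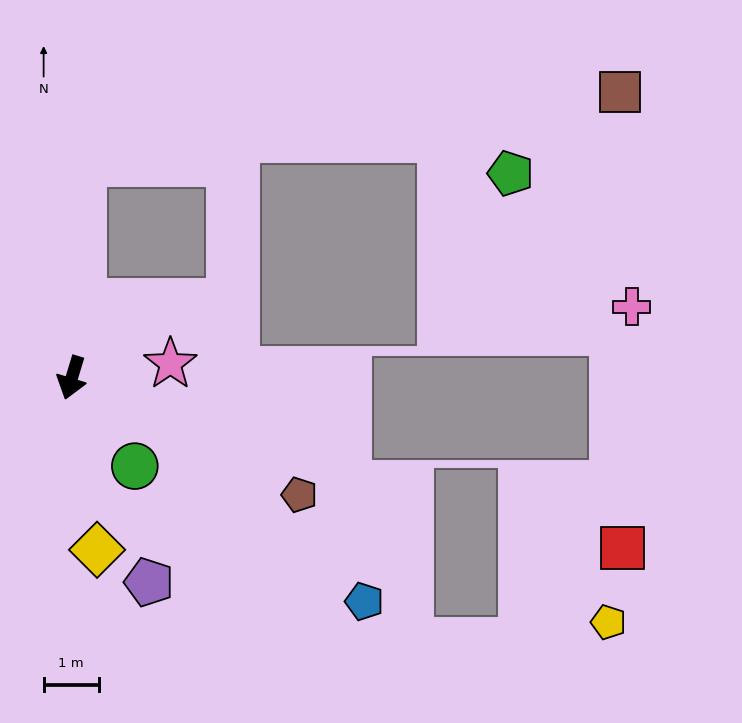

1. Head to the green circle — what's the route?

turn left 52°, forward 2.0 m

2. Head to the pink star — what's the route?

turn left 115°, forward 1.8 m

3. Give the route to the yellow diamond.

turn left 25°, forward 3.2 m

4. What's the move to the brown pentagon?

turn left 80°, forward 4.7 m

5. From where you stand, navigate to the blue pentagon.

turn left 69°, forward 6.7 m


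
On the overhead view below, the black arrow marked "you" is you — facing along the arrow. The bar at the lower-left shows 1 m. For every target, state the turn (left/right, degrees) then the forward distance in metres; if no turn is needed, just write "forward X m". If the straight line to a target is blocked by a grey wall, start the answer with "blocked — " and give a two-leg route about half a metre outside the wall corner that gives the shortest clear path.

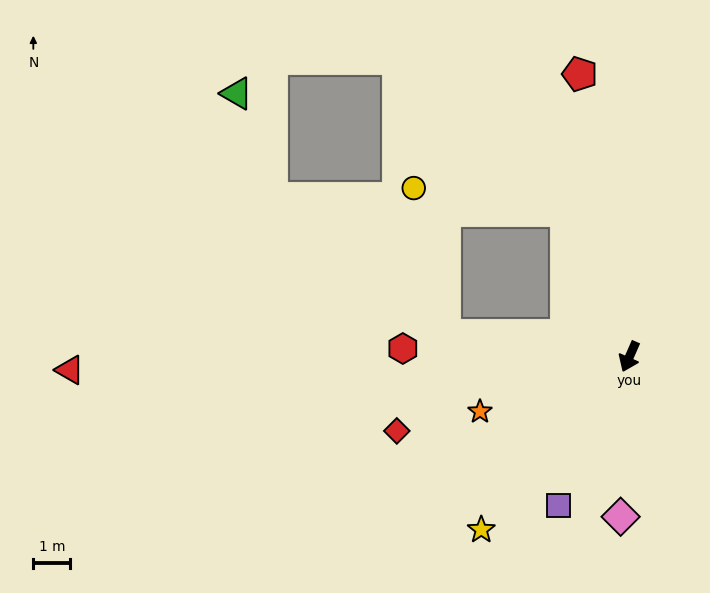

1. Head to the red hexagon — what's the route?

turn right 68°, forward 6.1 m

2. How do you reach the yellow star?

turn right 17°, forward 6.1 m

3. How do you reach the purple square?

forward 4.4 m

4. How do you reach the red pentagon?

turn right 146°, forward 7.7 m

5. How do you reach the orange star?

turn right 46°, forward 4.3 m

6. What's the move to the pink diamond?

turn left 20°, forward 4.3 m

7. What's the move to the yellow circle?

blocked — turn right 133°, forward 4.3 m, then turn left 58°, forward 4.1 m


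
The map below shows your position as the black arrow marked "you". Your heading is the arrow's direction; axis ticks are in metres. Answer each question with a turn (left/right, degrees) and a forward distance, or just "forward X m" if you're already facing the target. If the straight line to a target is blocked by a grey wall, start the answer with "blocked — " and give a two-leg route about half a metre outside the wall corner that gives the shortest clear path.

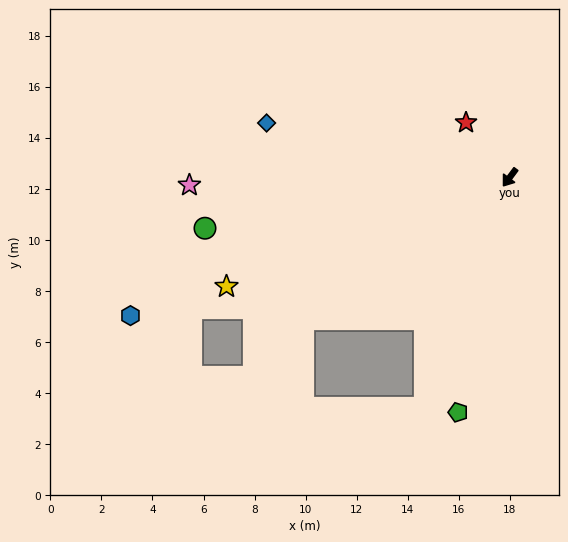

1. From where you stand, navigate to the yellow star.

turn right 32°, forward 11.9 m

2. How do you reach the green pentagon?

turn left 24°, forward 9.4 m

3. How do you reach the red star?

turn right 105°, forward 2.7 m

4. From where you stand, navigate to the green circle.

turn right 44°, forward 12.1 m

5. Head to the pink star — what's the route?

turn right 52°, forward 12.6 m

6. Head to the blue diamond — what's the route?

turn right 66°, forward 9.8 m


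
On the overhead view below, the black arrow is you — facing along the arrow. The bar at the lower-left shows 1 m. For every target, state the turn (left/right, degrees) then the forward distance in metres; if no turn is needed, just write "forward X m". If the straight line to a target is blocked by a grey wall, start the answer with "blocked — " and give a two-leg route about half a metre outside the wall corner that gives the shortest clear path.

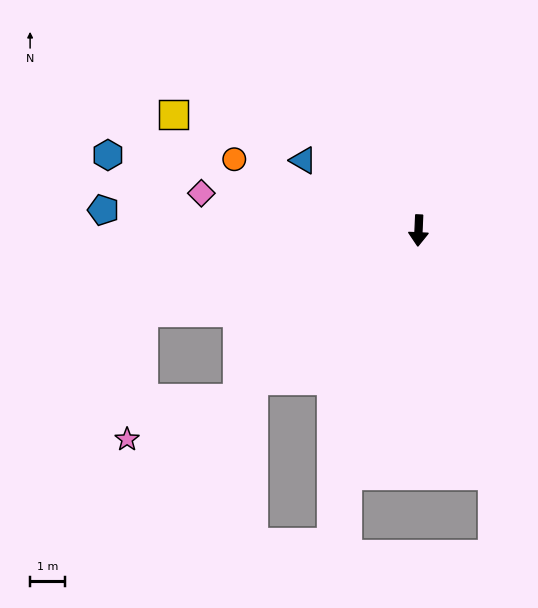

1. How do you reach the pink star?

blocked — turn right 71°, forward 8.1 m, then turn left 66°, forward 3.6 m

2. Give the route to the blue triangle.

turn right 119°, forward 3.8 m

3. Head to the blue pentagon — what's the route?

turn right 91°, forward 8.9 m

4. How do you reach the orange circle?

turn right 109°, forward 5.6 m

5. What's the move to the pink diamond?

turn right 97°, forward 6.2 m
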